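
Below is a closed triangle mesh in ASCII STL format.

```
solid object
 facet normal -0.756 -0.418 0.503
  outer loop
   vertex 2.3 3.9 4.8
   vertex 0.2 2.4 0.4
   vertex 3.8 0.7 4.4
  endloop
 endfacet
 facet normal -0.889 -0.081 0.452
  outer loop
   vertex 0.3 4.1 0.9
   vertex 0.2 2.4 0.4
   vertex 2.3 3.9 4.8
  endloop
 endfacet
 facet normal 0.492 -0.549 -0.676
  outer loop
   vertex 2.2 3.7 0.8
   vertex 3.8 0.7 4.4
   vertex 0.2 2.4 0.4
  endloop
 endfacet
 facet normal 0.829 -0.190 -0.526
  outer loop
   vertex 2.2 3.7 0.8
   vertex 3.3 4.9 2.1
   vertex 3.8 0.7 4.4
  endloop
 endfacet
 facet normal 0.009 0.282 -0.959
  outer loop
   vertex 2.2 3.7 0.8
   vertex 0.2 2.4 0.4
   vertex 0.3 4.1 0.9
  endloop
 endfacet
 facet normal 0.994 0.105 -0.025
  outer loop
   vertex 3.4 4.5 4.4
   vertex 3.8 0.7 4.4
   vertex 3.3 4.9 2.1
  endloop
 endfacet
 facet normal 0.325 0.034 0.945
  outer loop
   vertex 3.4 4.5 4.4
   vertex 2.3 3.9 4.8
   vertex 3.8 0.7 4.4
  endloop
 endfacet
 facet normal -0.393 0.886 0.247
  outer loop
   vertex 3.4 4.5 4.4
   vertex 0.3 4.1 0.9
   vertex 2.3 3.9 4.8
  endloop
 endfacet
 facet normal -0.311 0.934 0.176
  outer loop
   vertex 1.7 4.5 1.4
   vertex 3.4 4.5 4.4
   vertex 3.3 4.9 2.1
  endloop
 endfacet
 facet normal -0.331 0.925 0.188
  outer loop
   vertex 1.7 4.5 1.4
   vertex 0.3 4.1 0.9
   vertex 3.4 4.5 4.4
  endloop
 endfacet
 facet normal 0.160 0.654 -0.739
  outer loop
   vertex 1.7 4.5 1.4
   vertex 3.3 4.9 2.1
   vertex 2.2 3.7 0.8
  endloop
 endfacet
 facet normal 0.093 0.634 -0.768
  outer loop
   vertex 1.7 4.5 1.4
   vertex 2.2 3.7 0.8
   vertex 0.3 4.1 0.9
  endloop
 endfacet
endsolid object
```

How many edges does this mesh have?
18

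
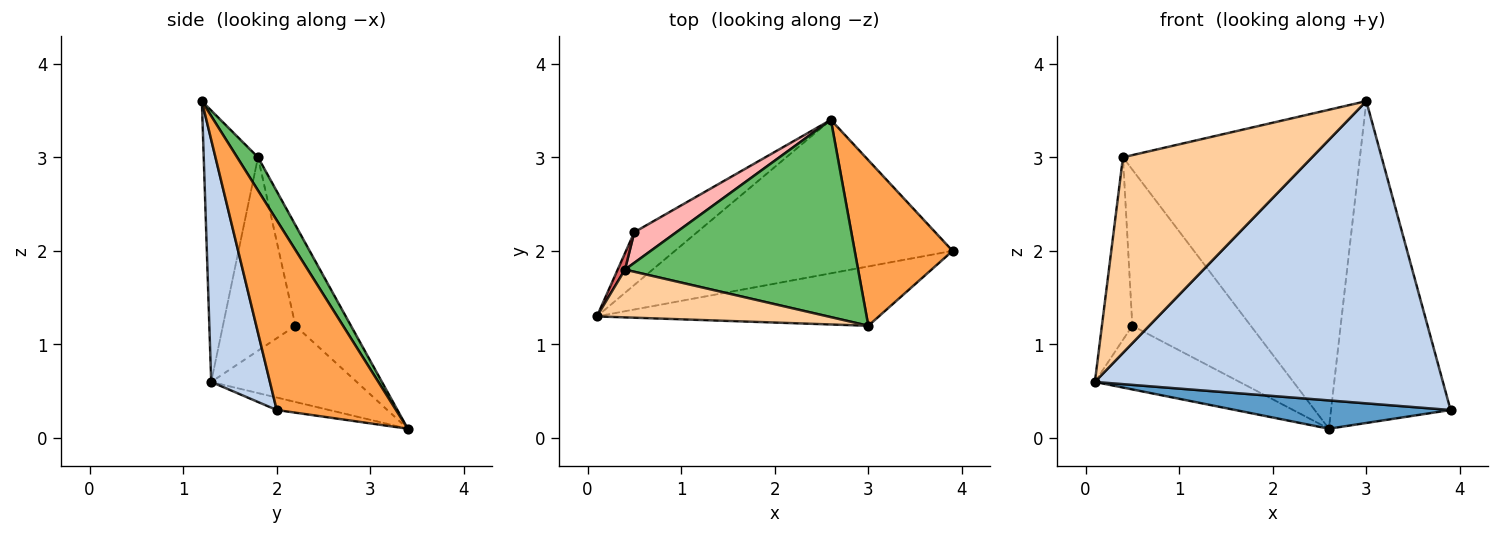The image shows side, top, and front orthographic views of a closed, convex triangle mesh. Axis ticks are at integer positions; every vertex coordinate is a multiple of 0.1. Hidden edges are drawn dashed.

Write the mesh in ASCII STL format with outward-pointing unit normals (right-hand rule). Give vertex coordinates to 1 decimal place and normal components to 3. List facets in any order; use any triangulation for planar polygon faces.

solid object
 facet normal -0.044 -0.181 -0.982
  outer loop
   vertex 2.6 3.4 0.1
   vertex 3.9 2.0 0.3
   vertex 0.1 1.3 0.6
  endloop
 endfacet
 facet normal 0.163 -0.968 -0.190
  outer loop
   vertex 3.0 1.2 3.6
   vertex 0.1 1.3 0.6
   vertex 3.9 2.0 0.3
  endloop
 endfacet
 facet normal 0.664 0.665 0.342
  outer loop
   vertex 3.0 1.2 3.6
   vertex 3.9 2.0 0.3
   vertex 2.6 3.4 0.1
  endloop
 endfacet
 facet normal -0.269 -0.936 0.229
  outer loop
   vertex 0.4 1.8 3.0
   vertex 0.1 1.3 0.6
   vertex 3.0 1.2 3.6
  endloop
 endfacet
 facet normal 0.075 0.848 0.525
  outer loop
   vertex 0.4 1.8 3.0
   vertex 3.0 1.2 3.6
   vertex 2.6 3.4 0.1
  endloop
 endfacet
 facet normal -0.612 0.609 -0.505
  outer loop
   vertex 0.5 2.2 1.2
   vertex 2.6 3.4 0.1
   vertex 0.1 1.3 0.6
  endloop
 endfacet
 facet normal -0.922 0.386 0.035
  outer loop
   vertex 0.5 2.2 1.2
   vertex 0.1 1.3 0.6
   vertex 0.4 1.8 3.0
  endloop
 endfacet
 facet normal -0.418 0.892 0.175
  outer loop
   vertex 0.5 2.2 1.2
   vertex 0.4 1.8 3.0
   vertex 2.6 3.4 0.1
  endloop
 endfacet
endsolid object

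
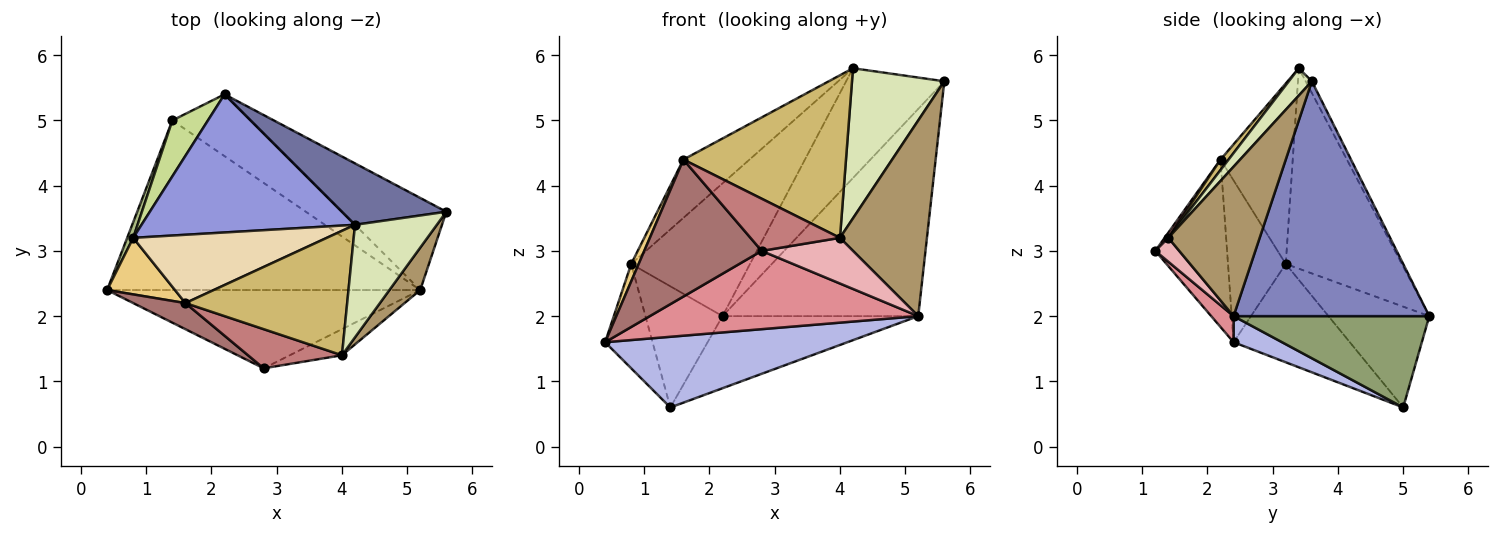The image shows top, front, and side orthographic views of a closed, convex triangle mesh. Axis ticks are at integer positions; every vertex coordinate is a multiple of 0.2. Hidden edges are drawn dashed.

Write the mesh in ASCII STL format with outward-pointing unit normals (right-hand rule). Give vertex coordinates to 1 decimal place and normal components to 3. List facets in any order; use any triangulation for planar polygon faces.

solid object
 facet normal -0.055 0.871 0.487
  outer loop
   vertex 4.2 3.4 5.8
   vertex 5.6 3.6 5.6
   vertex 2.2 5.4 2.0
  endloop
 endfacet
 facet normal 0.675 0.675 -0.300
  outer loop
   vertex 5.2 2.4 2.0
   vertex 2.2 5.4 2.0
   vertex 5.6 3.6 5.6
  endloop
 endfacet
 facet normal -0.561 0.574 0.597
  outer loop
   vertex 0.8 3.2 2.8
   vertex 4.2 3.4 5.8
   vertex 2.2 5.4 2.0
  endloop
 endfacet
 facet normal 0.077 -0.383 -0.920
  outer loop
   vertex 1.4 5.0 0.6
   vertex 5.2 2.4 2.0
   vertex 0.4 2.4 1.6
  endloop
 endfacet
 facet normal 0.605 0.605 -0.518
  outer loop
   vertex 1.4 5.0 0.6
   vertex 2.2 5.4 2.0
   vertex 5.2 2.4 2.0
  endloop
 endfacet
 facet normal -0.924 0.377 0.057
  outer loop
   vertex 1.4 5.0 0.6
   vertex 0.4 2.4 1.6
   vertex 0.8 3.2 2.8
  endloop
 endfacet
 facet normal -0.765 0.585 0.270
  outer loop
   vertex 1.4 5.0 0.6
   vertex 0.8 3.2 2.8
   vertex 2.2 5.4 2.0
  endloop
 endfacet
 facet normal 0.196 -0.784 0.588
  outer loop
   vertex 4.0 1.4 3.2
   vertex 5.6 3.6 5.6
   vertex 4.2 3.4 5.8
  endloop
 endfacet
 facet normal 0.716 -0.682 0.148
  outer loop
   vertex 4.0 1.4 3.2
   vertex 5.2 2.4 2.0
   vertex 5.6 3.6 5.6
  endloop
 endfacet
 facet normal 0.039 -0.793 0.607
  outer loop
   vertex 1.6 2.2 4.4
   vertex 4.0 1.4 3.2
   vertex 4.2 3.4 5.8
  endloop
 endfacet
 facet normal -0.916 -0.118 0.384
  outer loop
   vertex 1.6 2.2 4.4
   vertex 0.8 3.2 2.8
   vertex 0.4 2.4 1.6
  endloop
 endfacet
 facet normal -0.578 0.530 0.620
  outer loop
   vertex 1.6 2.2 4.4
   vertex 4.2 3.4 5.8
   vertex 0.8 3.2 2.8
  endloop
 endfacet
 facet normal -0.515 -0.842 0.160
  outer loop
   vertex 2.8 1.2 3.0
   vertex 1.6 2.2 4.4
   vertex 0.4 2.4 1.6
  endloop
 endfacet
 facet normal 0.033 -0.800 0.600
  outer loop
   vertex 2.8 1.2 3.0
   vertex 4.0 1.4 3.2
   vertex 1.6 2.2 4.4
  endloop
 endfacet
 facet normal 0.059 -0.706 -0.706
  outer loop
   vertex 2.8 1.2 3.0
   vertex 0.4 2.4 1.6
   vertex 5.2 2.4 2.0
  endloop
 endfacet
 facet normal 0.222 -0.847 -0.484
  outer loop
   vertex 2.8 1.2 3.0
   vertex 5.2 2.4 2.0
   vertex 4.0 1.4 3.2
  endloop
 endfacet
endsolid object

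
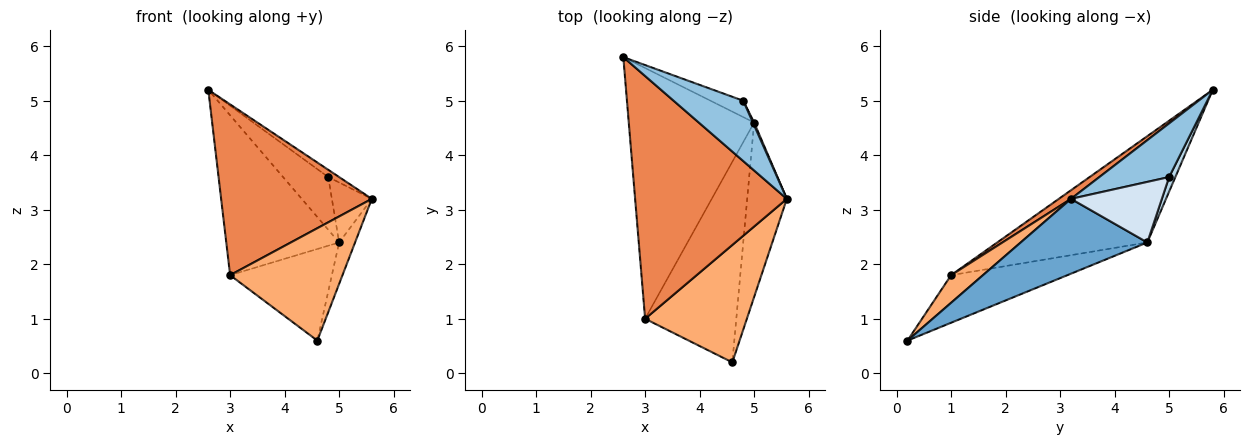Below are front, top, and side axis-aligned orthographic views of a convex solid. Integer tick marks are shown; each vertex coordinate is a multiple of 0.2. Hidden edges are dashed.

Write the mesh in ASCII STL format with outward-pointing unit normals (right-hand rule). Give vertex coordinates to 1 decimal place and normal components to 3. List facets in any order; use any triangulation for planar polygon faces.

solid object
 facet normal 0.878 0.111 -0.465
  outer loop
   vertex 5.0 4.6 2.4
   vertex 5.6 3.2 3.2
   vertex 4.6 0.2 0.6
  endloop
 endfacet
 facet normal 0.608 0.095 0.788
  outer loop
   vertex 4.8 5.0 3.6
   vertex 2.6 5.8 5.2
   vertex 5.6 3.2 3.2
  endloop
 endfacet
 facet normal 0.131 0.947 -0.294
  outer loop
   vertex 4.8 5.0 3.6
   vertex 5.0 4.6 2.4
   vertex 2.6 5.8 5.2
  endloop
 endfacet
 facet normal 0.915 0.403 0.018
  outer loop
   vertex 4.8 5.0 3.6
   vertex 5.6 3.2 3.2
   vertex 5.0 4.6 2.4
  endloop
 endfacet
 facet normal 0.046 -0.575 0.817
  outer loop
   vertex 3.0 1.0 1.8
   vertex 5.6 3.2 3.2
   vertex 2.6 5.8 5.2
  endloop
 endfacet
 facet normal 0.192 -0.679 0.709
  outer loop
   vertex 3.0 1.0 1.8
   vertex 4.6 0.2 0.6
   vertex 5.6 3.2 3.2
  endloop
 endfacet
 facet normal -0.582 0.437 -0.686
  outer loop
   vertex 3.0 1.0 1.8
   vertex 2.6 5.8 5.2
   vertex 5.0 4.6 2.4
  endloop
 endfacet
 facet normal -0.429 0.375 -0.822
  outer loop
   vertex 3.0 1.0 1.8
   vertex 5.0 4.6 2.4
   vertex 4.6 0.2 0.6
  endloop
 endfacet
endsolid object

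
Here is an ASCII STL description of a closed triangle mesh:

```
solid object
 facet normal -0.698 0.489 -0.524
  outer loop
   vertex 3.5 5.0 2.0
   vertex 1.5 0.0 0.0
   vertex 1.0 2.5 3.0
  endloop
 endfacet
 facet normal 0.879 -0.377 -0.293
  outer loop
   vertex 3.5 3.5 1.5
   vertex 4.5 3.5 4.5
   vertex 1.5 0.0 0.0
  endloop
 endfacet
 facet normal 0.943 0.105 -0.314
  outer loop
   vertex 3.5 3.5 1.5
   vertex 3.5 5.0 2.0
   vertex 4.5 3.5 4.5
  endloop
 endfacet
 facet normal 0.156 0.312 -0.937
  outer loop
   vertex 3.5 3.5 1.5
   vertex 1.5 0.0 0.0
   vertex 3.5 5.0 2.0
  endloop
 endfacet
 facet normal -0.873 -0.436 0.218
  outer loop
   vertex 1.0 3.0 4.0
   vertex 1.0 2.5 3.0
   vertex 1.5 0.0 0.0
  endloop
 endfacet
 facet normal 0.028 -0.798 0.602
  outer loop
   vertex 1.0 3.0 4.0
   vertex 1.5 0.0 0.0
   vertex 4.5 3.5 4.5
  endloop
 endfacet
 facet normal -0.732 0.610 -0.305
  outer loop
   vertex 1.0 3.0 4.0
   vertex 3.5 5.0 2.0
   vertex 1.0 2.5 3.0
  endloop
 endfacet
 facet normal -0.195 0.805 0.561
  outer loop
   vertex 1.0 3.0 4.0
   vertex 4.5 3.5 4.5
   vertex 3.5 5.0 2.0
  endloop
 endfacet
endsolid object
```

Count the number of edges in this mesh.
12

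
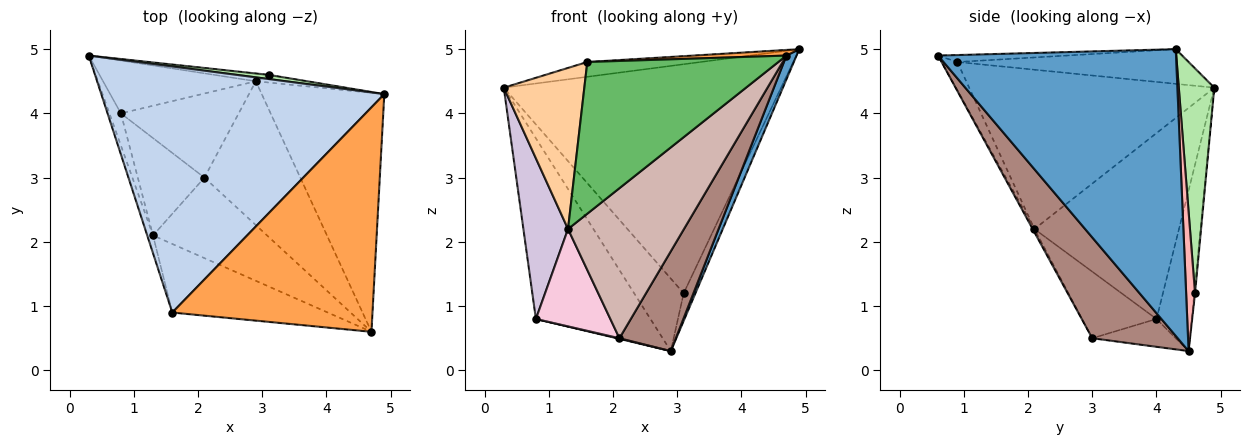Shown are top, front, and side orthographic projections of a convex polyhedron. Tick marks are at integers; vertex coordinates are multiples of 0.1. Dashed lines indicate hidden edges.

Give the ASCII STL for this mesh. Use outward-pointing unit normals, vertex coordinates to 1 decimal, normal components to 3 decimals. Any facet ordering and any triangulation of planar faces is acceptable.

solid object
 facet normal 0.919 -0.039 -0.393
  outer loop
   vertex 2.9 4.5 0.3
   vertex 4.9 4.3 5.0
   vertex 4.7 0.6 4.9
  endloop
 endfacet
 facet normal -0.121 0.060 0.991
  outer loop
   vertex 1.6 0.9 4.8
   vertex 4.9 4.3 5.0
   vertex 0.3 4.9 4.4
  endloop
 endfacet
 facet normal -0.035 -0.025 0.999
  outer loop
   vertex 1.6 0.9 4.8
   vertex 4.7 0.6 4.9
   vertex 4.9 4.3 5.0
  endloop
 endfacet
 facet normal -0.949 -0.312 -0.034
  outer loop
   vertex 1.6 0.9 4.8
   vertex 0.3 4.9 4.4
   vertex 1.3 2.1 2.2
  endloop
 endfacet
 facet normal -0.075 -0.909 -0.411
  outer loop
   vertex 1.6 0.9 4.8
   vertex 1.3 2.1 2.2
   vertex 4.7 0.6 4.9
  endloop
 endfacet
 facet normal 0.127 0.992 0.018
  outer loop
   vertex 3.1 4.6 1.2
   vertex 0.3 4.9 4.4
   vertex 4.9 4.3 5.0
  endloop
 endfacet
 facet normal -0.016 0.994 -0.107
  outer loop
   vertex 3.1 4.6 1.2
   vertex 2.9 4.5 0.3
   vertex 0.3 4.9 4.4
  endloop
 endfacet
 facet normal 0.589 0.779 -0.217
  outer loop
   vertex 3.1 4.6 1.2
   vertex 4.9 4.3 5.0
   vertex 2.9 4.5 0.3
  endloop
 endfacet
 facet normal -0.283 0.920 -0.269
  outer loop
   vertex 0.8 4.0 0.8
   vertex 0.3 4.9 4.4
   vertex 2.9 4.5 0.3
  endloop
 endfacet
 facet normal -0.954 -0.294 -0.059
  outer loop
   vertex 0.8 4.0 0.8
   vertex 1.3 2.1 2.2
   vertex 0.3 4.9 4.4
  endloop
 endfacet
 facet normal 0.654 -0.432 -0.622
  outer loop
   vertex 2.1 3.0 0.5
   vertex 2.9 4.5 0.3
   vertex 4.7 0.6 4.9
  endloop
 endfacet
 facet normal -0.013 -0.881 -0.473
  outer loop
   vertex 2.1 3.0 0.5
   vertex 4.7 0.6 4.9
   vertex 1.3 2.1 2.2
  endloop
 endfacet
 facet normal -0.230 -0.007 -0.973
  outer loop
   vertex 2.1 3.0 0.5
   vertex 0.8 4.0 0.8
   vertex 2.9 4.5 0.3
  endloop
 endfacet
 facet normal -0.577 -0.577 -0.577
  outer loop
   vertex 2.1 3.0 0.5
   vertex 1.3 2.1 2.2
   vertex 0.8 4.0 0.8
  endloop
 endfacet
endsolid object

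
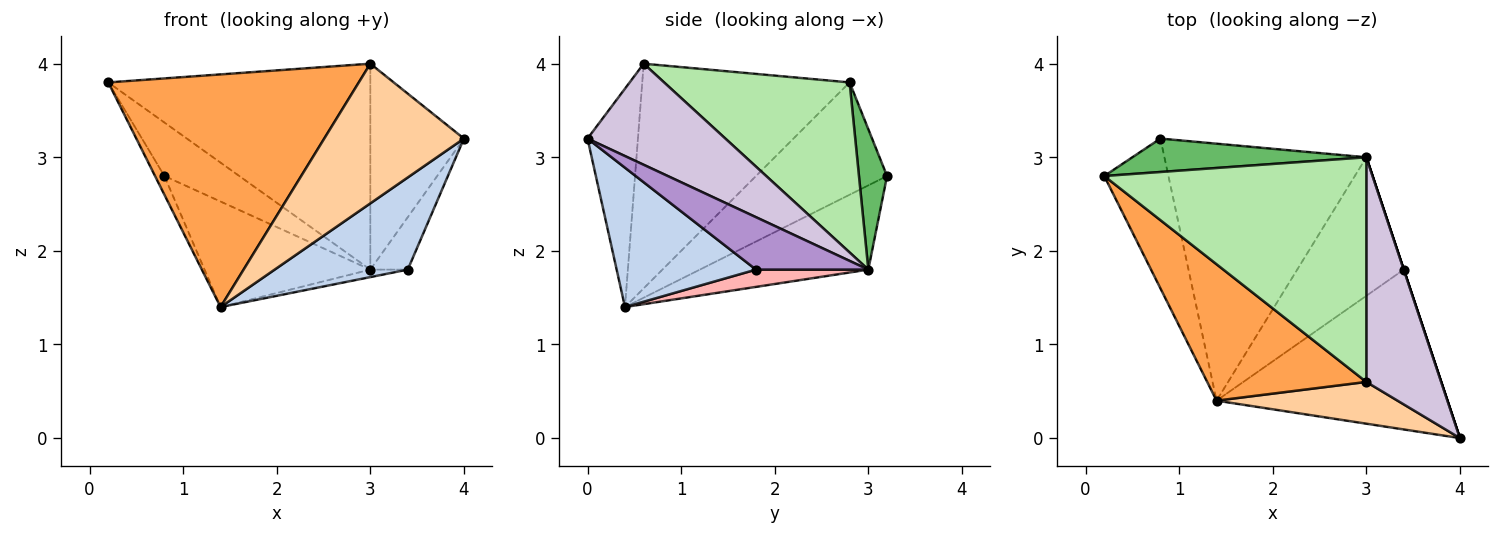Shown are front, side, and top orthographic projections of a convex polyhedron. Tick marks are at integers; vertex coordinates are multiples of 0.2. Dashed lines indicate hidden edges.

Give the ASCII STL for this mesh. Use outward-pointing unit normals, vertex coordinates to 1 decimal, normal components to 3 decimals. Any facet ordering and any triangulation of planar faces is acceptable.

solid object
 facet normal -0.867 0.062 -0.495
  outer loop
   vertex 0.8 3.2 2.8
   vertex 1.4 0.4 1.4
   vertex 0.2 2.8 3.8
  endloop
 endfacet
 facet normal 0.463 -0.443 -0.768
  outer loop
   vertex 3.4 1.8 1.8
   vertex 4.0 0.0 3.2
   vertex 1.4 0.4 1.4
  endloop
 endfacet
 facet normal -0.581 -0.702 0.412
  outer loop
   vertex 3.0 0.6 4.0
   vertex 0.2 2.8 3.8
   vertex 1.4 0.4 1.4
  endloop
 endfacet
 facet normal -0.327 -0.906 0.271
  outer loop
   vertex 3.0 0.6 4.0
   vertex 1.4 0.4 1.4
   vertex 4.0 0.0 3.2
  endloop
 endfacet
 facet normal 0.303 0.808 0.505
  outer loop
   vertex 3.0 3.0 1.8
   vertex 0.8 3.2 2.8
   vertex 0.2 2.8 3.8
  endloop
 endfacet
 facet normal 0.431 0.610 0.665
  outer loop
   vertex 3.0 3.0 1.8
   vertex 0.2 2.8 3.8
   vertex 3.0 0.6 4.0
  endloop
 endfacet
 facet normal -0.360 0.354 -0.863
  outer loop
   vertex 3.0 3.0 1.8
   vertex 1.4 0.4 1.4
   vertex 0.8 3.2 2.8
  endloop
 endfacet
 facet normal 0.160 0.053 -0.986
  outer loop
   vertex 3.0 3.0 1.8
   vertex 3.4 1.8 1.8
   vertex 1.4 0.4 1.4
  endloop
 endfacet
 facet normal 0.949 0.316 0.000
  outer loop
   vertex 3.0 3.0 1.8
   vertex 4.0 0.0 3.2
   vertex 3.4 1.8 1.8
  endloop
 endfacet
 facet normal 0.705 0.479 0.523
  outer loop
   vertex 3.0 3.0 1.8
   vertex 3.0 0.6 4.0
   vertex 4.0 0.0 3.2
  endloop
 endfacet
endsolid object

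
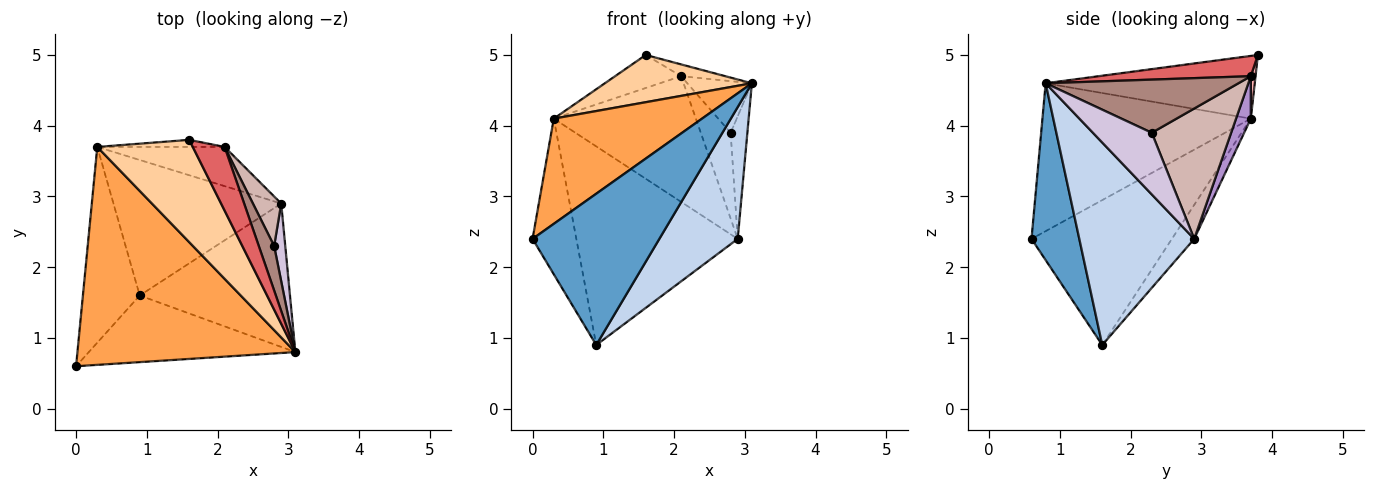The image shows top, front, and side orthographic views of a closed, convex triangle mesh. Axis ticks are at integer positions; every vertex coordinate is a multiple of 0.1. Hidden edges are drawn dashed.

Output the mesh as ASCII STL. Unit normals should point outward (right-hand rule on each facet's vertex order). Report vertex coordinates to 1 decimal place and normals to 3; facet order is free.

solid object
 facet normal 0.326 -0.865 -0.381
  outer loop
   vertex 0.9 1.6 0.9
   vertex 3.1 0.8 4.6
   vertex 0.0 0.6 2.4
  endloop
 endfacet
 facet normal 0.704 -0.480 -0.523
  outer loop
   vertex 2.9 2.9 2.4
   vertex 3.1 0.8 4.6
   vertex 0.9 1.6 0.9
  endloop
 endfacet
 facet normal -0.521 -0.371 0.768
  outer loop
   vertex 0.3 3.7 4.1
   vertex 0.0 0.6 2.4
   vertex 3.1 0.8 4.6
  endloop
 endfacet
 facet normal -0.512 -0.360 0.780
  outer loop
   vertex 0.3 3.7 4.1
   vertex 3.1 0.8 4.6
   vertex 1.6 3.8 5.0
  endloop
 endfacet
 facet normal -0.894 0.279 -0.351
  outer loop
   vertex 0.3 3.7 4.1
   vertex 0.9 1.6 0.9
   vertex 0.0 0.6 2.4
  endloop
 endfacet
 facet normal -0.114 0.821 -0.560
  outer loop
   vertex 0.3 3.7 4.1
   vertex 2.9 2.9 2.4
   vertex 0.9 1.6 0.9
  endloop
 endfacet
 facet normal 0.531 0.154 0.833
  outer loop
   vertex 2.1 3.7 4.7
   vertex 1.6 3.8 5.0
   vertex 3.1 0.8 4.6
  endloop
 endfacet
 facet normal 0.070 0.975 -0.209
  outer loop
   vertex 2.1 3.7 4.7
   vertex 0.3 3.7 4.1
   vertex 1.6 3.8 5.0
  endloop
 endfacet
 facet normal 0.099 0.950 -0.296
  outer loop
   vertex 2.1 3.7 4.7
   vertex 2.9 2.9 2.4
   vertex 0.3 3.7 4.1
  endloop
 endfacet
 facet normal 0.948 0.269 0.171
  outer loop
   vertex 2.8 2.3 3.9
   vertex 3.1 0.8 4.6
   vertex 2.9 2.9 2.4
  endloop
 endfacet
 facet normal 0.915 0.306 0.264
  outer loop
   vertex 2.8 2.3 3.9
   vertex 2.1 3.7 4.7
   vertex 3.1 0.8 4.6
  endloop
 endfacet
 facet normal 0.917 0.345 0.199
  outer loop
   vertex 2.8 2.3 3.9
   vertex 2.9 2.9 2.4
   vertex 2.1 3.7 4.7
  endloop
 endfacet
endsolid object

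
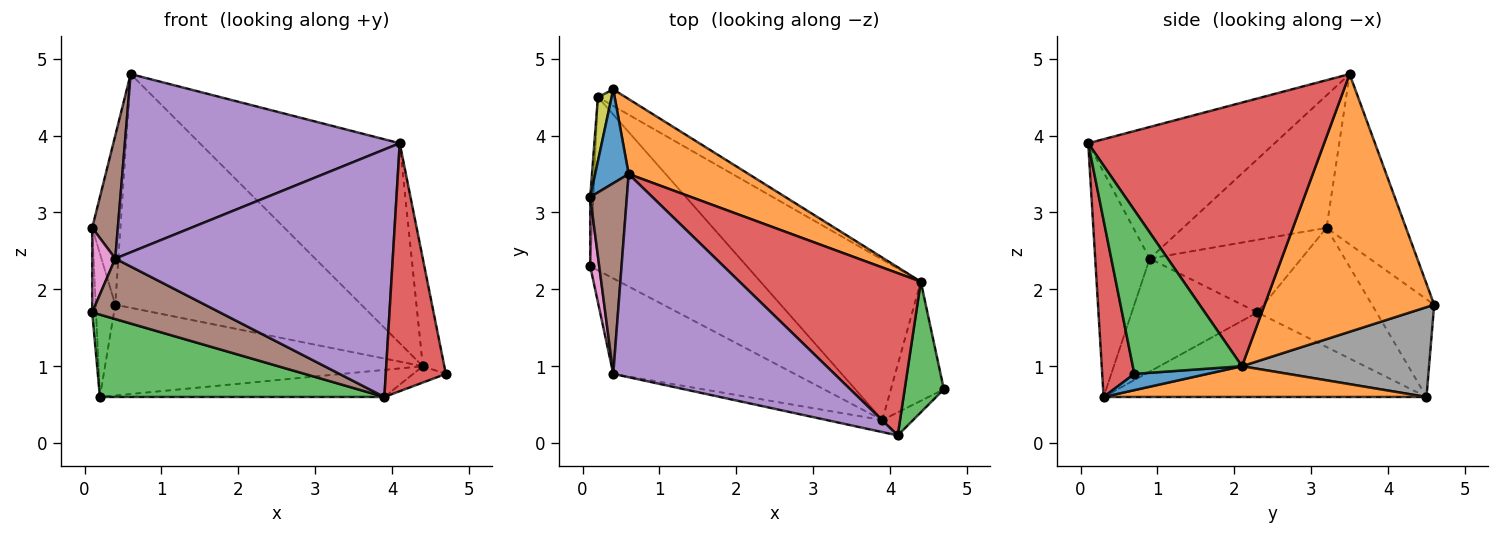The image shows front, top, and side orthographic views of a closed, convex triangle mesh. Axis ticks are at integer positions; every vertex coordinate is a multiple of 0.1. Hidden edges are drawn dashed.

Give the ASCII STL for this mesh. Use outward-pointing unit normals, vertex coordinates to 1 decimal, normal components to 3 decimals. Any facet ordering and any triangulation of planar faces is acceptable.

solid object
 facet normal -0.927 0.329 0.182
  outer loop
   vertex 0.6 3.5 4.8
   vertex 0.4 4.6 1.8
   vertex 0.1 3.2 2.8
  endloop
 endfacet
 facet normal 0.549 0.796 0.255
  outer loop
   vertex 4.4 2.1 1.0
   vertex 0.4 4.6 1.8
   vertex 0.6 3.5 4.8
  endloop
 endfacet
 facet normal 0.955 0.188 0.229
  outer loop
   vertex 4.4 2.1 1.0
   vertex 4.1 0.1 3.9
   vertex 4.7 0.7 0.9
  endloop
 endfacet
 facet normal 0.676 0.572 0.465
  outer loop
   vertex 4.4 2.1 1.0
   vertex 0.6 3.5 4.8
   vertex 4.1 0.1 3.9
  endloop
 endfacet
 facet normal -0.408 -0.602 0.686
  outer loop
   vertex 0.4 0.9 2.4
   vertex 4.1 0.1 3.9
   vertex 0.6 3.5 4.8
  endloop
 endfacet
 facet normal -0.950 -0.170 0.263
  outer loop
   vertex 0.4 0.9 2.4
   vertex 0.6 3.5 4.8
   vertex 0.1 3.2 2.8
  endloop
 endfacet
 facet normal -0.981 -0.149 0.122
  outer loop
   vertex 0.4 0.9 2.4
   vertex 0.1 3.2 2.8
   vertex 0.1 2.3 1.7
  endloop
 endfacet
 facet normal 0.501 0.851 -0.154
  outer loop
   vertex 0.2 4.5 0.6
   vertex 0.4 4.6 1.8
   vertex 4.4 2.1 1.0
  endloop
 endfacet
 facet normal -0.945 0.297 0.133
  outer loop
   vertex 0.2 4.5 0.6
   vertex 0.1 3.2 2.8
   vertex 0.4 4.6 1.8
  endloop
 endfacet
 facet normal -0.999 0.032 -0.026
  outer loop
   vertex 0.2 4.5 0.6
   vertex 0.1 2.3 1.7
   vertex 0.1 3.2 2.8
  endloop
 endfacet
 facet normal 0.291 0.130 -0.948
  outer loop
   vertex 3.9 0.3 0.6
   vertex 4.4 2.1 1.0
   vertex 4.7 0.7 0.9
  endloop
 endfacet
 facet normal 0.186 0.164 -0.969
  outer loop
   vertex 3.9 0.3 0.6
   vertex 0.2 4.5 0.6
   vertex 4.4 2.1 1.0
  endloop
 endfacet
 facet normal -0.438 -0.386 -0.812
  outer loop
   vertex 3.9 0.3 0.6
   vertex 0.1 2.3 1.7
   vertex 0.2 4.5 0.6
  endloop
 endfacet
 facet normal 0.470 -0.879 -0.082
  outer loop
   vertex 3.9 0.3 0.6
   vertex 4.7 0.7 0.9
   vertex 4.1 0.1 3.9
  endloop
 endfacet
 facet normal -0.193 -0.980 -0.048
  outer loop
   vertex 3.9 0.3 0.6
   vertex 4.1 0.1 3.9
   vertex 0.4 0.9 2.4
  endloop
 endfacet
 facet normal -0.466 -0.474 -0.748
  outer loop
   vertex 3.9 0.3 0.6
   vertex 0.4 0.9 2.4
   vertex 0.1 2.3 1.7
  endloop
 endfacet
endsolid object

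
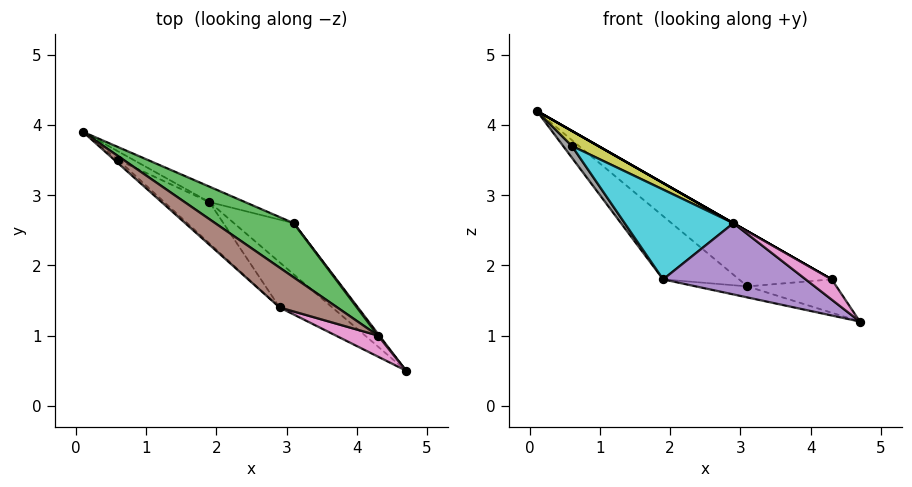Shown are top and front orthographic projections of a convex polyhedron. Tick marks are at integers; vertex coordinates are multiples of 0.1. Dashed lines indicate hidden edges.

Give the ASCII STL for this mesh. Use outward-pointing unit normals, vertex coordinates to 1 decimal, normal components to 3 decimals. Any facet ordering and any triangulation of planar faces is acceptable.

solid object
 facet normal 0.218 0.948 -0.232
  outer loop
   vertex 3.1 2.6 1.7
   vertex 1.9 2.9 1.8
   vertex 0.1 3.9 4.2
  endloop
 endfacet
 facet normal -0.029 0.211 -0.977
  outer loop
   vertex 3.1 2.6 1.7
   vertex 4.7 0.5 1.2
   vertex 1.9 2.9 1.8
  endloop
 endfacet
 facet normal 0.666 0.532 0.523
  outer loop
   vertex 4.3 1.0 1.8
   vertex 3.1 2.6 1.7
   vertex 0.1 3.9 4.2
  endloop
 endfacet
 facet normal 0.799 0.601 0.032
  outer loop
   vertex 4.3 1.0 1.8
   vertex 4.7 0.5 1.2
   vertex 3.1 2.6 1.7
  endloop
 endfacet
 facet normal -0.643 -0.647 -0.410
  outer loop
   vertex 2.9 1.4 2.6
   vertex 1.9 2.9 1.8
   vertex 4.7 0.5 1.2
  endloop
 endfacet
 facet normal 0.496 0.000 0.868
  outer loop
   vertex 2.9 1.4 2.6
   vertex 4.3 1.0 1.8
   vertex 0.1 3.9 4.2
  endloop
 endfacet
 facet normal 0.209 -0.678 0.704
  outer loop
   vertex 2.9 1.4 2.6
   vertex 4.7 0.5 1.2
   vertex 4.3 1.0 1.8
  endloop
 endfacet
 facet normal -0.778 -0.507 -0.372
  outer loop
   vertex 0.6 3.5 3.7
   vertex 0.1 3.9 4.2
   vertex 1.9 2.9 1.8
  endloop
 endfacet
 facet normal -0.705 -0.693 -0.150
  outer loop
   vertex 0.6 3.5 3.7
   vertex 2.9 1.4 2.6
   vertex 0.1 3.9 4.2
  endloop
 endfacet
 facet normal -0.717 -0.633 -0.291
  outer loop
   vertex 0.6 3.5 3.7
   vertex 1.9 2.9 1.8
   vertex 2.9 1.4 2.6
  endloop
 endfacet
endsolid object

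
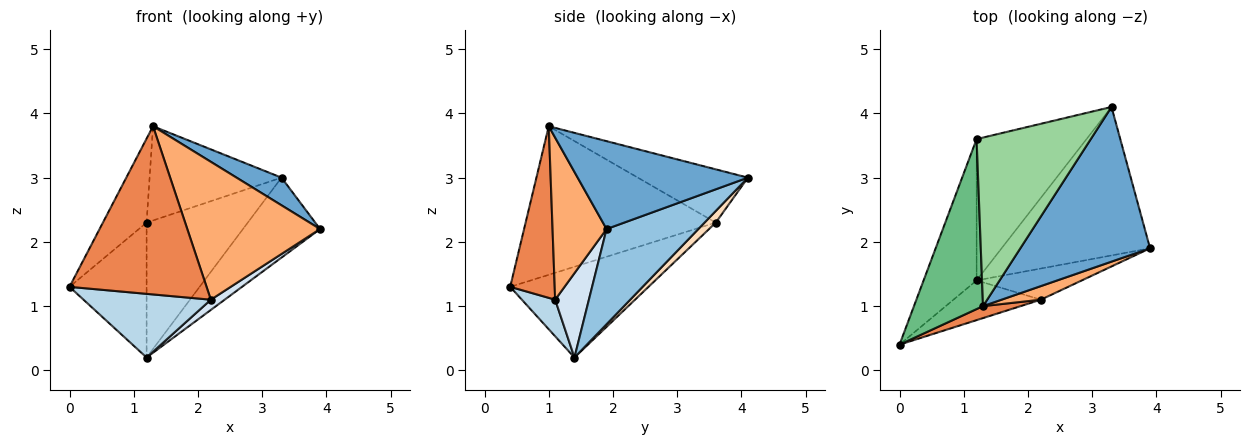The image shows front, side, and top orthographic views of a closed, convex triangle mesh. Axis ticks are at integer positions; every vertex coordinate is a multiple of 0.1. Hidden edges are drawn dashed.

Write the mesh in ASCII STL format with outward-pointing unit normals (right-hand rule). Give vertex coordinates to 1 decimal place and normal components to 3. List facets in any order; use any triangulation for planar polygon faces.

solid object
 facet normal 0.555 -0.147 0.819
  outer loop
   vertex 1.3 1.0 3.8
   vertex 3.9 1.9 2.2
   vertex 3.3 4.1 3.0
  endloop
 endfacet
 facet normal 0.492 0.413 -0.767
  outer loop
   vertex 1.2 1.4 0.2
   vertex 3.3 4.1 3.0
   vertex 3.9 1.9 2.2
  endloop
 endfacet
 facet normal 0.217 -0.828 -0.517
  outer loop
   vertex 2.2 1.1 1.1
   vertex 0.0 0.4 1.3
   vertex 1.2 1.4 0.2
  endloop
 endfacet
 facet normal 0.606 -0.248 -0.756
  outer loop
   vertex 2.2 1.1 1.1
   vertex 1.2 1.4 0.2
   vertex 3.9 1.9 2.2
  endloop
 endfacet
 facet normal 0.308 -0.949 0.068
  outer loop
   vertex 2.2 1.1 1.1
   vertex 1.3 1.0 3.8
   vertex 0.0 0.4 1.3
  endloop
 endfacet
 facet normal 0.375 -0.922 0.091
  outer loop
   vertex 2.2 1.1 1.1
   vertex 3.9 1.9 2.2
   vertex 1.3 1.0 3.8
  endloop
 endfacet
 facet normal -0.778 0.434 -0.454
  outer loop
   vertex 1.2 3.6 2.3
   vertex 1.2 1.4 0.2
   vertex 0.0 0.4 1.3
  endloop
 endfacet
 facet normal 0.076 0.688 -0.721
  outer loop
   vertex 1.2 3.6 2.3
   vertex 3.3 4.1 3.0
   vertex 1.2 1.4 0.2
  endloop
 endfacet
 facet normal -0.888 0.204 0.413
  outer loop
   vertex 1.2 3.6 2.3
   vertex 0.0 0.4 1.3
   vertex 1.3 1.0 3.8
  endloop
 endfacet
 facet normal -0.377 0.452 0.808
  outer loop
   vertex 1.2 3.6 2.3
   vertex 1.3 1.0 3.8
   vertex 3.3 4.1 3.0
  endloop
 endfacet
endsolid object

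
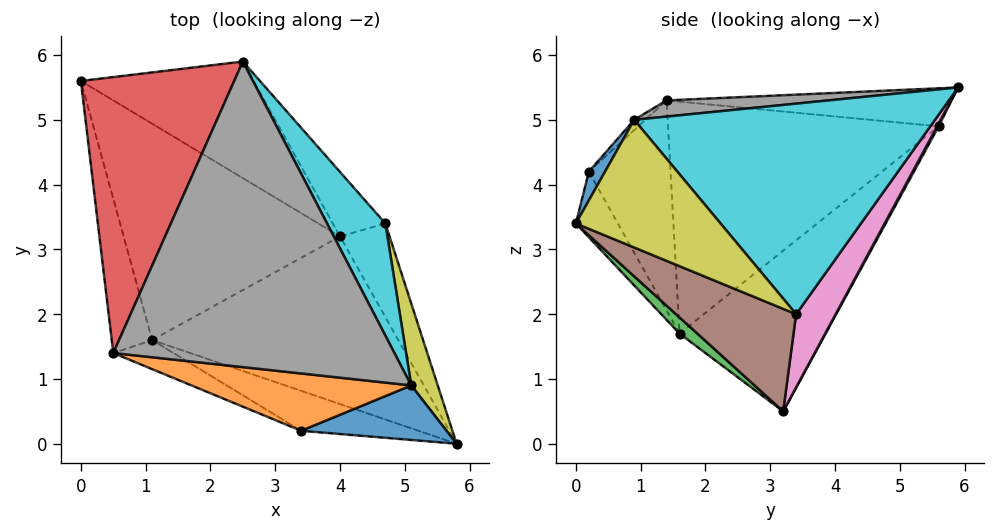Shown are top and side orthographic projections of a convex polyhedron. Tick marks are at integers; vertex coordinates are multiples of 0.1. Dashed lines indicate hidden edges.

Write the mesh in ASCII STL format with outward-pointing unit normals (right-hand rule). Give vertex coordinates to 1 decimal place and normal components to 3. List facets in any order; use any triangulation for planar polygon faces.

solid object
 facet normal 0.008 0.881 -0.473
  outer loop
   vertex 4.0 3.2 0.5
   vertex 0.0 5.6 4.9
   vertex 2.5 5.9 5.5
  endloop
 endfacet
 facet normal -0.538 0.432 -0.724
  outer loop
   vertex 1.1 1.6 1.7
   vertex 0.0 5.6 4.9
   vertex 4.0 3.2 0.5
  endloop
 endfacet
 facet normal 0.050 -0.655 -0.754
  outer loop
   vertex 1.1 1.6 1.7
   vertex 4.0 3.2 0.5
   vertex 5.8 0.0 3.4
  endloop
 endfacet
 facet normal -0.240 0.064 0.969
  outer loop
   vertex 0.5 1.4 5.3
   vertex 2.5 5.9 5.5
   vertex 0.0 5.6 4.9
  endloop
 endfacet
 facet normal -0.976 -0.132 -0.170
  outer loop
   vertex 0.5 1.4 5.3
   vertex 0.0 5.6 4.9
   vertex 1.1 1.6 1.7
  endloop
 endfacet
 facet normal 0.895 0.111 -0.432
  outer loop
   vertex 4.7 3.4 2.0
   vertex 5.8 0.0 3.4
   vertex 4.0 3.2 0.5
  endloop
 endfacet
 facet normal 0.444 0.837 -0.319
  outer loop
   vertex 4.7 3.4 2.0
   vertex 4.0 3.2 0.5
   vertex 2.5 5.9 5.5
  endloop
 endfacet
 facet normal 0.057 -0.070 0.996
  outer loop
   vertex 5.1 0.9 5.0
   vertex 2.5 5.9 5.5
   vertex 0.5 1.4 5.3
  endloop
 endfacet
 facet normal 0.909 0.372 0.189
  outer loop
   vertex 5.1 0.9 5.0
   vertex 5.8 0.0 3.4
   vertex 4.7 3.4 2.0
  endloop
 endfacet
 facet normal 0.871 0.429 0.241
  outer loop
   vertex 5.1 0.9 5.0
   vertex 4.7 3.4 2.0
   vertex 2.5 5.9 5.5
  endloop
 endfacet
 facet normal 0.103 -0.847 0.522
  outer loop
   vertex 3.4 0.2 4.2
   vertex 5.8 0.0 3.4
   vertex 5.1 0.9 5.0
  endloop
 endfacet
 facet normal -0.033 -0.717 0.696
  outer loop
   vertex 3.4 0.2 4.2
   vertex 5.1 0.9 5.0
   vertex 0.5 1.4 5.3
  endloop
 endfacet
 facet normal -0.190 -0.921 -0.341
  outer loop
   vertex 3.4 0.2 4.2
   vertex 1.1 1.6 1.7
   vertex 5.8 0.0 3.4
  endloop
 endfacet
 facet normal -0.418 -0.901 -0.120
  outer loop
   vertex 3.4 0.2 4.2
   vertex 0.5 1.4 5.3
   vertex 1.1 1.6 1.7
  endloop
 endfacet
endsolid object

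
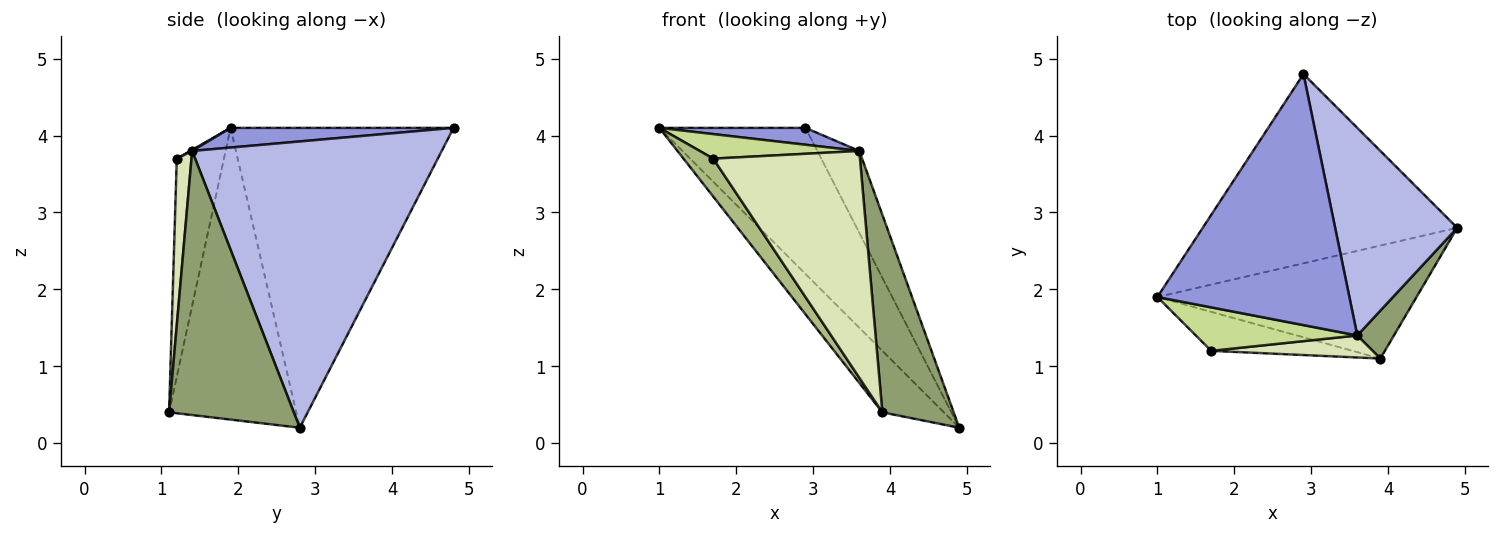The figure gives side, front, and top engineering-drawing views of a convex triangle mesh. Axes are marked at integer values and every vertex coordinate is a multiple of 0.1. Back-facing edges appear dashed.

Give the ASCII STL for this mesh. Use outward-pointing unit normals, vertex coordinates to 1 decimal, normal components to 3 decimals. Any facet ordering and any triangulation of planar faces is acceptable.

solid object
 facet normal -0.682 0.447 -0.579
  outer loop
   vertex 2.9 4.8 4.1
   vertex 4.9 2.8 0.2
   vertex 1.0 1.9 4.1
  endloop
 endfacet
 facet normal -0.703 0.340 -0.625
  outer loop
   vertex 3.9 1.1 0.4
   vertex 1.0 1.9 4.1
   vertex 4.9 2.8 0.2
  endloop
 endfacet
 facet normal 0.102 -0.067 0.993
  outer loop
   vertex 3.6 1.4 3.8
   vertex 2.9 4.8 4.1
   vertex 1.0 1.9 4.1
  endloop
 endfacet
 facet normal 0.909 0.153 0.388
  outer loop
   vertex 3.6 1.4 3.8
   vertex 4.9 2.8 0.2
   vertex 2.9 4.8 4.1
  endloop
 endfacet
 facet normal 0.862 -0.493 0.120
  outer loop
   vertex 3.6 1.4 3.8
   vertex 3.9 1.1 0.4
   vertex 4.9 2.8 0.2
  endloop
 endfacet
 facet normal -0.742 -0.467 -0.481
  outer loop
   vertex 1.7 1.2 3.7
   vertex 1.0 1.9 4.1
   vertex 3.9 1.1 0.4
  endloop
 endfacet
 facet normal 0.006 -0.492 0.871
  outer loop
   vertex 1.7 1.2 3.7
   vertex 3.6 1.4 3.8
   vertex 1.0 1.9 4.1
  endloop
 endfacet
 facet normal 0.099 -0.990 0.096
  outer loop
   vertex 1.7 1.2 3.7
   vertex 3.9 1.1 0.4
   vertex 3.6 1.4 3.8
  endloop
 endfacet
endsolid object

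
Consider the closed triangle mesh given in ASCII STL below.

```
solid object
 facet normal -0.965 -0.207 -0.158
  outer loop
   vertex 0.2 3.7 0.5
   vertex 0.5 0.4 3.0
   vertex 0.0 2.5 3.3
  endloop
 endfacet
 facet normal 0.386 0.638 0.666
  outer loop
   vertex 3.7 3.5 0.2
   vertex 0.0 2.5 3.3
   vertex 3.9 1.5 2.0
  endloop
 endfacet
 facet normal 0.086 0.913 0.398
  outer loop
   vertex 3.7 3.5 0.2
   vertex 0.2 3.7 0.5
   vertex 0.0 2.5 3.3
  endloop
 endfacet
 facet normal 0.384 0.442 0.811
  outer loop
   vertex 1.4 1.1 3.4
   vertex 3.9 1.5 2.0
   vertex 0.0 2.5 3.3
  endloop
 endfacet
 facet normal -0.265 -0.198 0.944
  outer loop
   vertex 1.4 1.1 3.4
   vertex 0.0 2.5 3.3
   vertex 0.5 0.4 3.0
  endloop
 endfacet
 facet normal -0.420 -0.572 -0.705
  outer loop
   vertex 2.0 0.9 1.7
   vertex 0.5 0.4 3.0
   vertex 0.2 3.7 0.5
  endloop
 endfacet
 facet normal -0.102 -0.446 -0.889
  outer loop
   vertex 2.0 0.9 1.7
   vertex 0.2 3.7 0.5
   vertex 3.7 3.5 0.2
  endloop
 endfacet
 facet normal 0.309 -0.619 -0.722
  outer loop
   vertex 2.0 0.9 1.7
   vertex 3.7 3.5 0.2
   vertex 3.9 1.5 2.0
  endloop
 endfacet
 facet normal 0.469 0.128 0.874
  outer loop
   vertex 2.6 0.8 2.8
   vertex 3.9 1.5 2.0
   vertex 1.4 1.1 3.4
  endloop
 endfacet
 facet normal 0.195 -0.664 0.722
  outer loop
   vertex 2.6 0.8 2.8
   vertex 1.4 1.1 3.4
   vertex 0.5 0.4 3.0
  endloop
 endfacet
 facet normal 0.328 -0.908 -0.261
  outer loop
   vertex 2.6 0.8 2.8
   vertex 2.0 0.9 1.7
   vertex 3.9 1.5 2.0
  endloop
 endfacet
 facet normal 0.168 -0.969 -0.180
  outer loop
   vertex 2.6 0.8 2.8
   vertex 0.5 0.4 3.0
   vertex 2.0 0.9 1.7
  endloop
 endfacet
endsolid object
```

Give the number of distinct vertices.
8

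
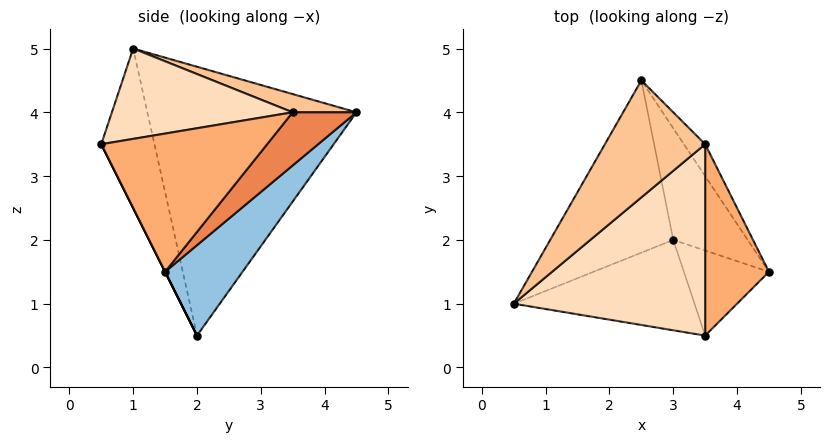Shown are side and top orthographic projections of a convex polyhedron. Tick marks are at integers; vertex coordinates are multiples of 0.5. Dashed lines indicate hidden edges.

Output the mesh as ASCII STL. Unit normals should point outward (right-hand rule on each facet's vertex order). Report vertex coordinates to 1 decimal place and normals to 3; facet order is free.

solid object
 facet normal -0.844 0.372 -0.386
  outer loop
   vertex 3.0 2.0 0.5
   vertex 0.5 1.0 5.0
   vertex 2.5 4.5 4.0
  endloop
 endfacet
 facet normal 0.534 0.722 -0.440
  outer loop
   vertex 3.0 2.0 0.5
   vertex 2.5 4.5 4.0
   vertex 4.5 1.5 1.5
  endloop
 endfacet
 facet normal -0.333 -0.865 -0.377
  outer loop
   vertex 3.5 0.5 3.5
   vertex 0.5 1.0 5.0
   vertex 3.0 2.0 0.5
  endloop
 endfacet
 facet normal 0.000 -0.894 -0.447
  outer loop
   vertex 3.5 0.5 3.5
   vertex 3.0 2.0 0.5
   vertex 4.5 1.5 1.5
  endloop
 endfacet
 facet normal 0.680 0.680 -0.272
  outer loop
   vertex 3.5 3.5 4.0
   vertex 4.5 1.5 1.5
   vertex 2.5 4.5 4.0
  endloop
 endfacet
 facet normal 0.906 -0.070 0.418
  outer loop
   vertex 3.5 3.5 4.0
   vertex 3.5 0.5 3.5
   vertex 4.5 1.5 1.5
  endloop
 endfacet
 facet normal 0.176 0.176 0.968
  outer loop
   vertex 3.5 3.5 4.0
   vertex 2.5 4.5 4.0
   vertex 0.5 1.0 5.0
  endloop
 endfacet
 facet normal 0.422 -0.149 0.894
  outer loop
   vertex 3.5 3.5 4.0
   vertex 0.5 1.0 5.0
   vertex 3.5 0.5 3.5
  endloop
 endfacet
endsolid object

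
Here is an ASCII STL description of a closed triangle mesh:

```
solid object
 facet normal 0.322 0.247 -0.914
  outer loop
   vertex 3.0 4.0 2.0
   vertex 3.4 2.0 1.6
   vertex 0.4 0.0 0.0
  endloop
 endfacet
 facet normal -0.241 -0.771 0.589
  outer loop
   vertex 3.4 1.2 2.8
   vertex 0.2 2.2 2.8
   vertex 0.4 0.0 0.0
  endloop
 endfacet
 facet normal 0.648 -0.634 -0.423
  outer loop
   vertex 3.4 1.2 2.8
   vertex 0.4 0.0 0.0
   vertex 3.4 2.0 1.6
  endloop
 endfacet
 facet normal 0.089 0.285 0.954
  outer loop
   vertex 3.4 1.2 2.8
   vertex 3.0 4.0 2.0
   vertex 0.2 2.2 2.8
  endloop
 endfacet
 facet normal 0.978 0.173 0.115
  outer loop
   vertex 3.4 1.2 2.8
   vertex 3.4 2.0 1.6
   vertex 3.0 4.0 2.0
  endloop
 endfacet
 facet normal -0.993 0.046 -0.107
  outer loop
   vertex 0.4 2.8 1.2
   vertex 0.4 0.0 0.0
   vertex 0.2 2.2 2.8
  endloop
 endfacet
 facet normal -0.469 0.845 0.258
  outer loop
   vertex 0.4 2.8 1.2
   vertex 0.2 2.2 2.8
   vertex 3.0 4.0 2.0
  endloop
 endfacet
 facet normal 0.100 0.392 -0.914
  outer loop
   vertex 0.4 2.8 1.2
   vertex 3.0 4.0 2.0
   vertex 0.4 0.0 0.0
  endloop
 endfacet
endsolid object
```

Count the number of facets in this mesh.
8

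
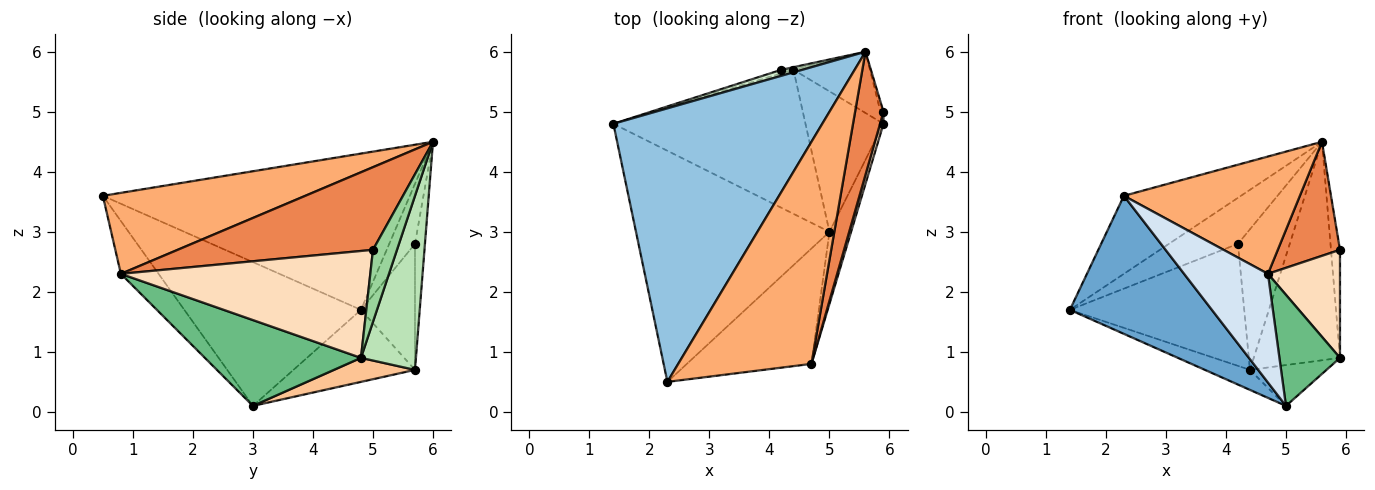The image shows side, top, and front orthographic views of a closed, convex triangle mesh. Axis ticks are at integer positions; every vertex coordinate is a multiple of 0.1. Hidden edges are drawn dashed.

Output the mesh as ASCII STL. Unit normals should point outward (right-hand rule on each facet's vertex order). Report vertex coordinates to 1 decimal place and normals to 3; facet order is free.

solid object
 facet normal -0.538 -0.432 -0.724
  outer loop
   vertex 5.0 3.0 0.1
   vertex 2.3 0.5 3.6
   vertex 1.4 4.8 1.7
  endloop
 endfacet
 facet normal -0.584 0.223 0.781
  outer loop
   vertex 5.6 6.0 4.5
   vertex 1.4 4.8 1.7
   vertex 2.3 0.5 3.6
  endloop
 endfacet
 facet normal -0.348 0.129 -0.929
  outer loop
   vertex 4.4 5.7 0.7
   vertex 5.0 3.0 0.1
   vertex 1.4 4.8 1.7
  endloop
 endfacet
 facet normal -0.295 -0.655 -0.695
  outer loop
   vertex 4.7 0.8 2.3
   vertex 2.3 0.5 3.6
   vertex 5.0 3.0 0.1
  endloop
 endfacet
 facet normal 0.906 -0.288 0.311
  outer loop
   vertex 4.7 0.8 2.3
   vertex 5.9 5.0 2.7
   vertex 5.6 6.0 4.5
  endloop
 endfacet
 facet normal 0.473 -0.411 0.779
  outer loop
   vertex 4.7 0.8 2.3
   vertex 5.6 6.0 4.5
   vertex 2.3 0.5 3.6
  endloop
 endfacet
 facet normal 0.283 0.268 -0.921
  outer loop
   vertex 5.9 4.8 0.9
   vertex 5.0 3.0 0.1
   vertex 4.4 5.7 0.7
  endloop
 endfacet
 facet normal 0.960 -0.277 0.031
  outer loop
   vertex 5.9 4.8 0.9
   vertex 5.9 5.0 2.7
   vertex 4.7 0.8 2.3
  endloop
 endfacet
 facet normal 0.908 -0.352 -0.228
  outer loop
   vertex 5.9 4.8 0.9
   vertex 4.7 0.8 2.3
   vertex 5.0 3.0 0.1
  endloop
 endfacet
 facet normal 0.936 0.351 -0.039
  outer loop
   vertex 5.9 4.8 0.9
   vertex 5.6 6.0 4.5
   vertex 5.9 5.0 2.7
  endloop
 endfacet
 facet normal 0.523 0.821 -0.230
  outer loop
   vertex 5.9 4.8 0.9
   vertex 4.4 5.7 0.7
   vertex 5.6 6.0 4.5
  endloop
 endfacet
 facet normal -0.347 0.930 0.121
  outer loop
   vertex 4.2 5.7 2.8
   vertex 1.4 4.8 1.7
   vertex 5.6 6.0 4.5
  endloop
 endfacet
 facet normal -0.296 0.955 -0.028
  outer loop
   vertex 4.2 5.7 2.8
   vertex 4.4 5.7 0.7
   vertex 1.4 4.8 1.7
  endloop
 endfacet
 facet normal -0.189 0.982 -0.018
  outer loop
   vertex 4.2 5.7 2.8
   vertex 5.6 6.0 4.5
   vertex 4.4 5.7 0.7
  endloop
 endfacet
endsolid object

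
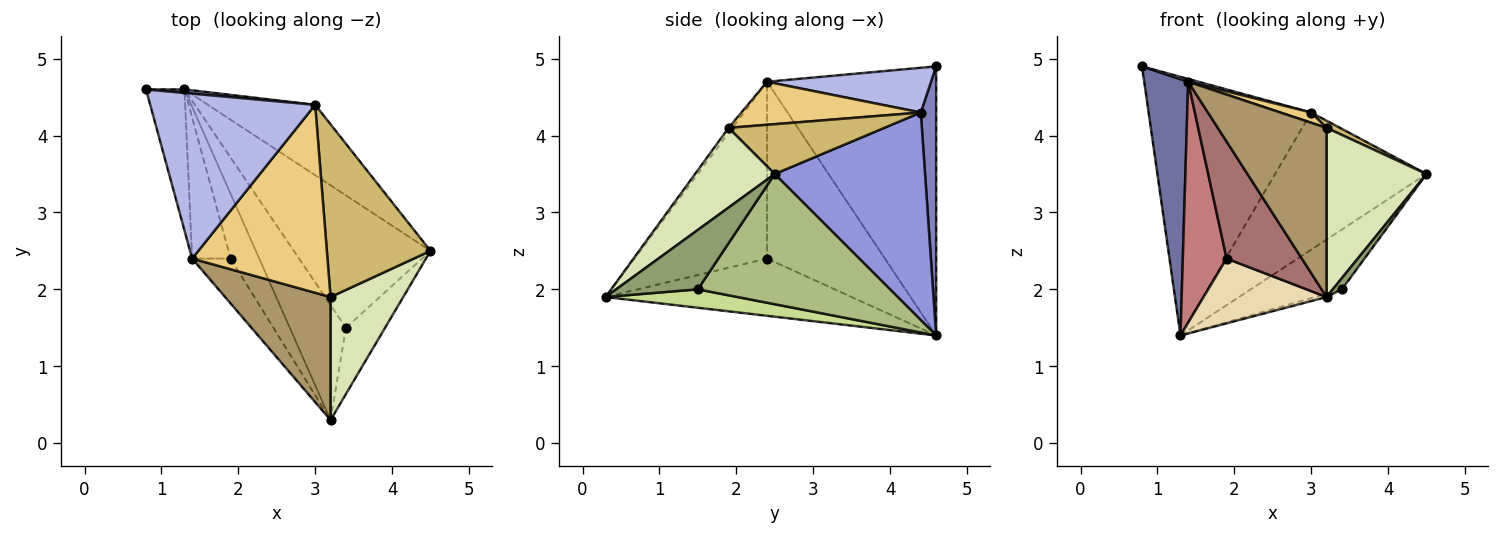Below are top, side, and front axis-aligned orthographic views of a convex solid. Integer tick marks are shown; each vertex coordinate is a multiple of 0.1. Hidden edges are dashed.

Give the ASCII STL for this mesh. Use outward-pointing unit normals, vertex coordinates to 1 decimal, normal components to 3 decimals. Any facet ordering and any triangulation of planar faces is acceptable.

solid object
 facet normal -0.959 -0.249 -0.137
  outer loop
   vertex 1.4 2.4 4.7
   vertex 0.8 4.6 4.9
   vertex 1.3 4.6 1.4
  endloop
 endfacet
 facet normal 0.094 0.995 0.013
  outer loop
   vertex 3.0 4.4 4.3
   vertex 1.3 4.6 1.4
   vertex 0.8 4.6 4.9
  endloop
 endfacet
 facet normal 0.662 0.667 -0.342
  outer loop
   vertex 3.0 4.4 4.3
   vertex 4.5 2.5 3.5
   vertex 1.3 4.6 1.4
  endloop
 endfacet
 facet normal 0.262 -0.016 0.965
  outer loop
   vertex 3.0 4.4 4.3
   vertex 0.8 4.6 4.9
   vertex 1.4 2.4 4.7
  endloop
 endfacet
 facet normal 0.831 -0.093 -0.548
  outer loop
   vertex 3.4 1.5 2.0
   vertex 4.5 2.5 3.5
   vertex 3.2 0.3 1.9
  endloop
 endfacet
 facet normal 0.656 0.311 -0.688
  outer loop
   vertex 3.4 1.5 2.0
   vertex 1.3 4.6 1.4
   vertex 4.5 2.5 3.5
  endloop
 endfacet
 facet normal 0.312 0.027 -0.950
  outer loop
   vertex 3.4 1.5 2.0
   vertex 3.2 0.3 1.9
   vertex 1.3 4.6 1.4
  endloop
 endfacet
 facet normal 0.542 -0.680 0.494
  outer loop
   vertex 3.2 1.9 4.1
   vertex 3.2 0.3 1.9
   vertex 4.5 2.5 3.5
  endloop
 endfacet
 facet normal -0.029 -0.808 0.588
  outer loop
   vertex 3.2 1.9 4.1
   vertex 1.4 2.4 4.7
   vertex 3.2 0.3 1.9
  endloop
 endfacet
 facet normal 0.433 -0.037 0.901
  outer loop
   vertex 3.2 1.9 4.1
   vertex 4.5 2.5 3.5
   vertex 3.0 4.4 4.3
  endloop
 endfacet
 facet normal 0.303 -0.052 0.952
  outer loop
   vertex 3.2 1.9 4.1
   vertex 3.0 4.4 4.3
   vertex 1.4 2.4 4.7
  endloop
 endfacet
 facet normal -0.816 -0.408 -0.408
  outer loop
   vertex 1.9 2.4 2.4
   vertex 1.3 4.6 1.4
   vertex 3.2 0.3 1.9
  endloop
 endfacet
 facet normal -0.855 -0.485 -0.186
  outer loop
   vertex 1.9 2.4 2.4
   vertex 3.2 0.3 1.9
   vertex 1.4 2.4 4.7
  endloop
 endfacet
 facet normal -0.919 -0.341 -0.200
  outer loop
   vertex 1.9 2.4 2.4
   vertex 1.4 2.4 4.7
   vertex 1.3 4.6 1.4
  endloop
 endfacet
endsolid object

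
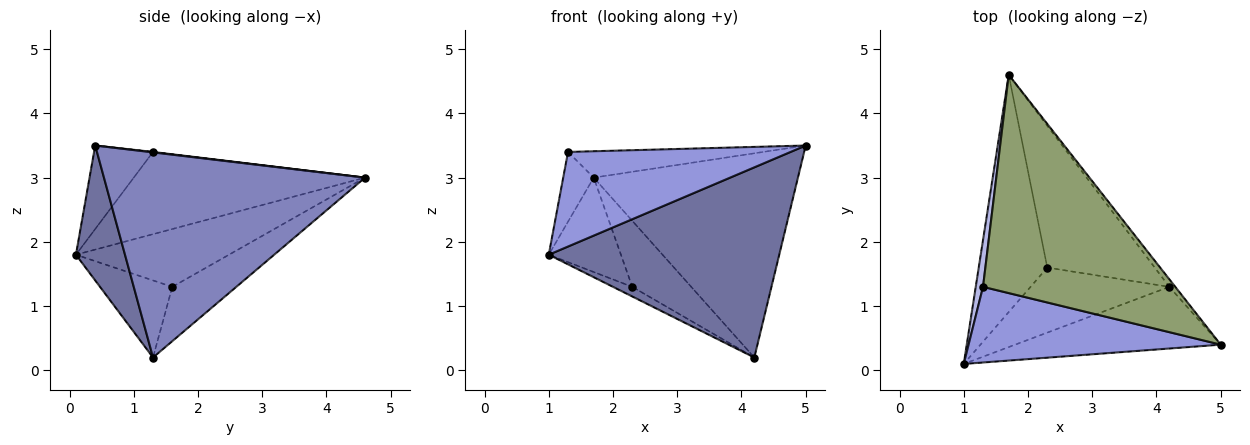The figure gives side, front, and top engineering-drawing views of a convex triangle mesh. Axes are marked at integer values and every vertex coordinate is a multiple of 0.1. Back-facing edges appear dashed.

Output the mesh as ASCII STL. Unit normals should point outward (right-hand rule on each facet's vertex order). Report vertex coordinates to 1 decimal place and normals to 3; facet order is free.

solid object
 facet normal 0.198 -0.932 -0.302
  outer loop
   vertex 4.2 1.3 0.2
   vertex 5.0 0.4 3.5
   vertex 1.0 0.1 1.8
  endloop
 endfacet
 facet normal 0.787 0.616 -0.023
  outer loop
   vertex 4.2 1.3 0.2
   vertex 1.7 4.6 3.0
   vertex 5.0 0.4 3.5
  endloop
 endfacet
 facet normal -0.203 -0.765 0.612
  outer loop
   vertex 1.3 1.3 3.4
   vertex 1.0 0.1 1.8
   vertex 5.0 0.4 3.5
  endloop
 endfacet
 facet normal -0.988 0.130 0.087
  outer loop
   vertex 1.3 1.3 3.4
   vertex 1.7 4.6 3.0
   vertex 1.0 0.1 1.8
  endloop
 endfacet
 facet normal 0.002 0.120 0.993
  outer loop
   vertex 1.3 1.3 3.4
   vertex 5.0 0.4 3.5
   vertex 1.7 4.6 3.0
  endloop
 endfacet
 facet normal -0.617 0.291 -0.731
  outer loop
   vertex 2.3 1.6 1.3
   vertex 1.0 0.1 1.8
   vertex 1.7 4.6 3.0
  endloop
 endfacet
 facet normal -0.482 0.128 -0.867
  outer loop
   vertex 2.3 1.6 1.3
   vertex 4.2 1.3 0.2
   vertex 1.0 0.1 1.8
  endloop
 endfacet
 facet normal -0.417 0.384 -0.824
  outer loop
   vertex 2.3 1.6 1.3
   vertex 1.7 4.6 3.0
   vertex 4.2 1.3 0.2
  endloop
 endfacet
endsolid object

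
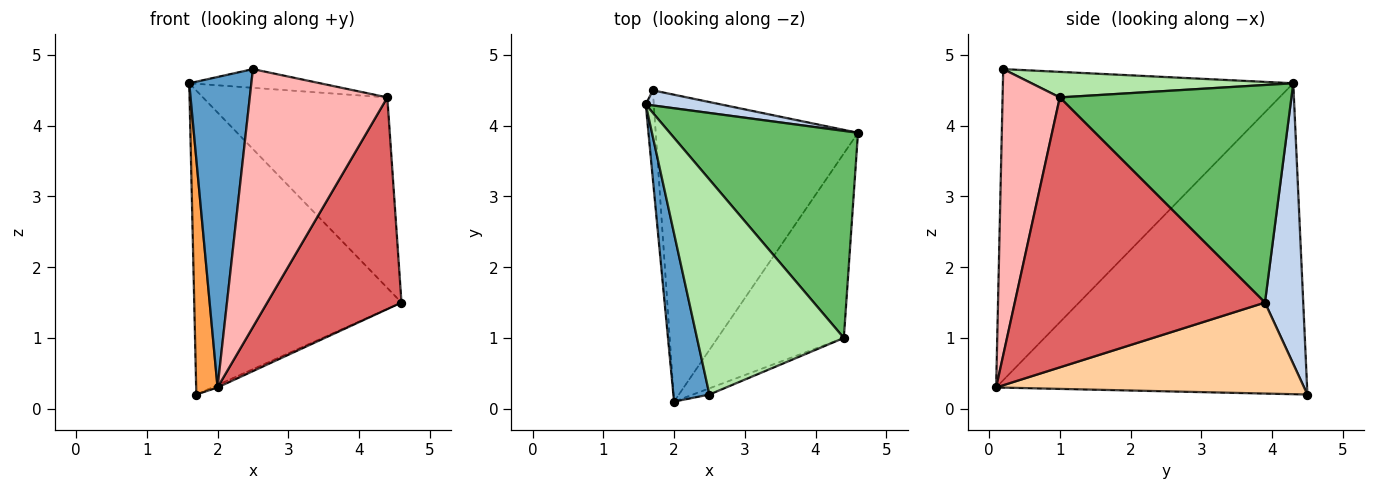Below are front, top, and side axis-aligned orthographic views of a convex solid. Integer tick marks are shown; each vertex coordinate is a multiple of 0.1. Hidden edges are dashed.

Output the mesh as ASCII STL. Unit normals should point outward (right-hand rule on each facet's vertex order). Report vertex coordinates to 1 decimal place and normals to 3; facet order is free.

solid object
 facet normal -0.972 -0.208 0.113
  outer loop
   vertex 2.5 0.2 4.8
   vertex 1.6 4.3 4.6
   vertex 2.0 0.1 0.3
  endloop
 endfacet
 facet normal 0.181 0.982 0.049
  outer loop
   vertex 1.7 4.5 0.2
   vertex 1.6 4.3 4.6
   vertex 4.6 3.9 1.5
  endloop
 endfacet
 facet normal -0.997 -0.069 -0.026
  outer loop
   vertex 1.7 4.5 0.2
   vertex 2.0 0.1 0.3
   vertex 1.6 4.3 4.6
  endloop
 endfacet
 facet normal 0.410 0.007 -0.912
  outer loop
   vertex 1.7 4.5 0.2
   vertex 4.6 3.9 1.5
   vertex 2.0 0.1 0.3
  endloop
 endfacet
 facet normal 0.648 0.516 0.560
  outer loop
   vertex 4.4 1.0 4.4
   vertex 4.6 3.9 1.5
   vertex 1.6 4.3 4.6
  endloop
 endfacet
 facet normal 0.171 0.085 0.982
  outer loop
   vertex 4.4 1.0 4.4
   vertex 1.6 4.3 4.6
   vertex 2.5 0.2 4.8
  endloop
 endfacet
 facet normal 0.815 -0.437 -0.381
  outer loop
   vertex 4.4 1.0 4.4
   vertex 2.0 0.1 0.3
   vertex 4.6 3.9 1.5
  endloop
 endfacet
 facet normal 0.384 -0.923 -0.022
  outer loop
   vertex 4.4 1.0 4.4
   vertex 2.5 0.2 4.8
   vertex 2.0 0.1 0.3
  endloop
 endfacet
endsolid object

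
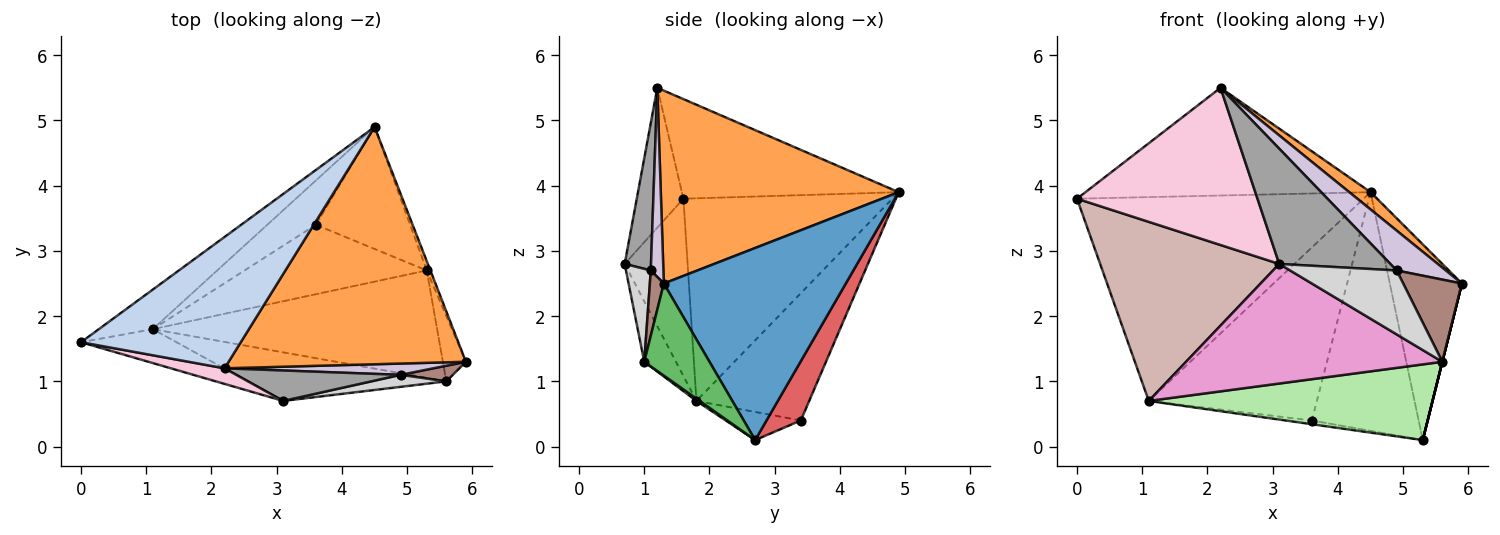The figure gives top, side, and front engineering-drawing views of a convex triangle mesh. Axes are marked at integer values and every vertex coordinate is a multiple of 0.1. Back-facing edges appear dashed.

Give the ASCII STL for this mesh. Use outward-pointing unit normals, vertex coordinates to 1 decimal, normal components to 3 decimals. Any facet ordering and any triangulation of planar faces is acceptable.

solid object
 facet normal 0.930 0.368 -0.018
  outer loop
   vertex 5.3 2.7 0.1
   vertex 4.5 4.9 3.9
   vertex 5.9 1.3 2.5
  endloop
 endfacet
 facet normal -0.434 0.571 0.696
  outer loop
   vertex 2.2 1.2 5.5
   vertex 4.5 4.9 3.9
   vertex 0.0 1.6 3.8
  endloop
 endfacet
 facet normal 0.630 -0.056 0.775
  outer loop
   vertex 2.2 1.2 5.5
   vertex 5.9 1.3 2.5
   vertex 4.5 4.9 3.9
  endloop
 endfacet
 facet normal -0.582 0.798 -0.155
  outer loop
   vertex 1.1 1.8 0.7
   vertex 0.0 1.6 3.8
   vertex 4.5 4.9 3.9
  endloop
 endfacet
 facet normal 0.970 0.000 -0.243
  outer loop
   vertex 5.6 1.0 1.3
   vertex 5.3 2.7 0.1
   vertex 5.9 1.3 2.5
  endloop
 endfacet
 facet normal 0.007 -0.576 -0.817
  outer loop
   vertex 5.6 1.0 1.3
   vertex 1.1 1.8 0.7
   vertex 5.3 2.7 0.1
  endloop
 endfacet
 facet normal 0.275 0.856 -0.438
  outer loop
   vertex 3.6 3.4 0.4
   vertex 4.5 4.9 3.9
   vertex 5.3 2.7 0.1
  endloop
 endfacet
 facet normal -0.545 0.812 -0.208
  outer loop
   vertex 3.6 3.4 0.4
   vertex 1.1 1.8 0.7
   vertex 4.5 4.9 3.9
  endloop
 endfacet
 facet normal -0.152 0.053 -0.987
  outer loop
   vertex 3.6 3.4 0.4
   vertex 5.3 2.7 0.1
   vertex 1.1 1.8 0.7
  endloop
 endfacet
 facet normal 0.240 -0.934 0.265
  outer loop
   vertex 4.9 1.1 2.7
   vertex 5.9 1.3 2.5
   vertex 2.2 1.2 5.5
  endloop
 endfacet
 facet normal 0.228 -0.957 0.182
  outer loop
   vertex 4.9 1.1 2.7
   vertex 5.6 1.0 1.3
   vertex 5.9 1.3 2.5
  endloop
 endfacet
 facet normal -0.326 -0.929 -0.176
  outer loop
   vertex 3.1 0.7 2.8
   vertex 0.0 1.6 3.8
   vertex 1.1 1.8 0.7
  endloop
 endfacet
 facet normal -0.114 -0.921 -0.374
  outer loop
   vertex 3.1 0.7 2.8
   vertex 1.1 1.8 0.7
   vertex 5.6 1.0 1.3
  endloop
 endfacet
 facet normal -0.249 -0.964 0.095
  outer loop
   vertex 3.1 0.7 2.8
   vertex 2.2 1.2 5.5
   vertex 0.0 1.6 3.8
  endloop
 endfacet
 facet normal 0.223 -0.942 0.249
  outer loop
   vertex 3.1 0.7 2.8
   vertex 4.9 1.1 2.7
   vertex 2.2 1.2 5.5
  endloop
 endfacet
 facet normal 0.223 -0.958 0.180
  outer loop
   vertex 3.1 0.7 2.8
   vertex 5.6 1.0 1.3
   vertex 4.9 1.1 2.7
  endloop
 endfacet
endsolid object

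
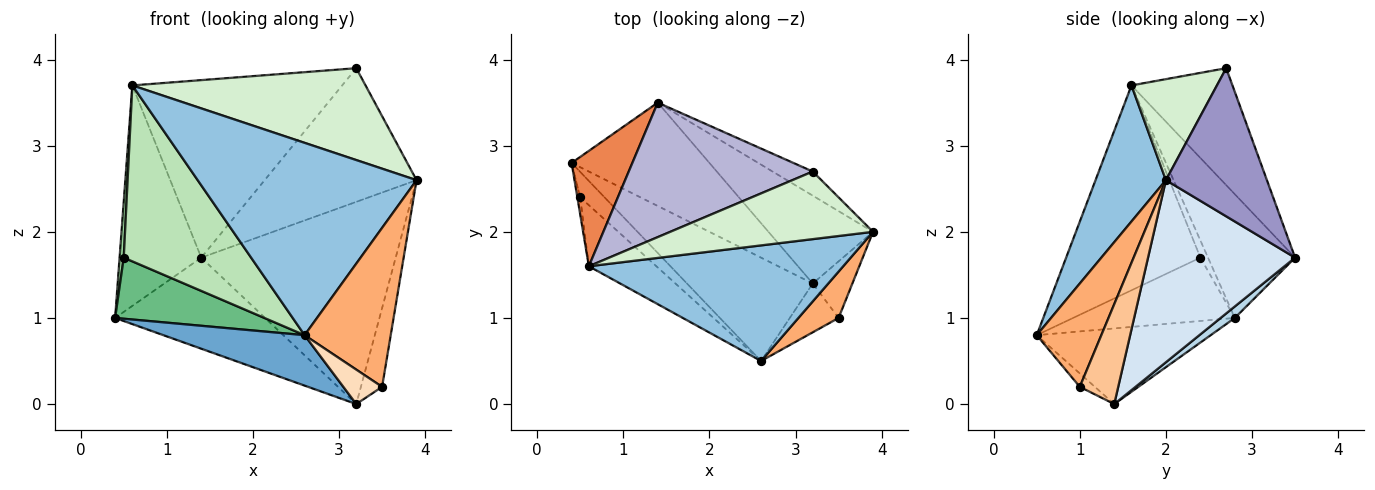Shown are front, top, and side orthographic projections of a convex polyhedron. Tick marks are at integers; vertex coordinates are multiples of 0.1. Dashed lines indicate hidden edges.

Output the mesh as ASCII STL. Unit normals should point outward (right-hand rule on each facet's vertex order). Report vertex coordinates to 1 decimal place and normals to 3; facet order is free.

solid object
 facet normal -0.475 -0.386 -0.791
  outer loop
   vertex 3.2 1.4 0.0
   vertex 2.6 0.5 0.8
   vertex 0.4 2.8 1.0
  endloop
 endfacet
 facet normal 0.266 -0.826 0.497
  outer loop
   vertex 0.6 1.6 3.7
   vertex 2.6 0.5 0.8
   vertex 3.9 2.0 2.6
  endloop
 endfacet
 facet normal 0.062 0.660 -0.749
  outer loop
   vertex 1.4 3.5 1.7
   vertex 3.2 1.4 0.0
   vertex 0.4 2.8 1.0
  endloop
 endfacet
 facet normal 0.570 0.754 -0.327
  outer loop
   vertex 1.4 3.5 1.7
   vertex 3.9 2.0 2.6
   vertex 3.2 1.4 0.0
  endloop
 endfacet
 facet normal -0.687 0.644 0.337
  outer loop
   vertex 1.4 3.5 1.7
   vertex 0.4 2.8 1.0
   vertex 0.6 1.6 3.7
  endloop
 endfacet
 facet normal 0.584 -0.779 0.227
  outer loop
   vertex 3.5 1.0 0.2
   vertex 3.9 2.0 2.6
   vertex 2.6 0.5 0.8
  endloop
 endfacet
 facet normal 0.827 0.456 -0.328
  outer loop
   vertex 3.5 1.0 0.2
   vertex 3.2 1.4 0.0
   vertex 3.9 2.0 2.6
  endloop
 endfacet
 facet normal -0.219 -0.563 -0.797
  outer loop
   vertex 3.5 1.0 0.2
   vertex 2.6 0.5 0.8
   vertex 3.2 1.4 0.0
  endloop
 endfacet
 facet normal -0.707 -0.653 -0.272
  outer loop
   vertex 0.5 2.4 1.7
   vertex 0.4 2.8 1.0
   vertex 2.6 0.5 0.8
  endloop
 endfacet
 facet normal -0.870 -0.471 -0.145
  outer loop
   vertex 0.5 2.4 1.7
   vertex 0.6 1.6 3.7
   vertex 0.4 2.8 1.0
  endloop
 endfacet
 facet normal -0.705 -0.670 -0.233
  outer loop
   vertex 0.5 2.4 1.7
   vertex 2.6 0.5 0.8
   vertex 0.6 1.6 3.7
  endloop
 endfacet
 facet normal 0.283 -0.773 0.568
  outer loop
   vertex 3.2 2.7 3.9
   vertex 0.6 1.6 3.7
   vertex 3.9 2.0 2.6
  endloop
 endfacet
 facet normal 0.548 0.823 -0.149
  outer loop
   vertex 3.2 2.7 3.9
   vertex 3.9 2.0 2.6
   vertex 1.4 3.5 1.7
  endloop
 endfacet
 facet normal -0.358 0.744 0.564
  outer loop
   vertex 3.2 2.7 3.9
   vertex 1.4 3.5 1.7
   vertex 0.6 1.6 3.7
  endloop
 endfacet
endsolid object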